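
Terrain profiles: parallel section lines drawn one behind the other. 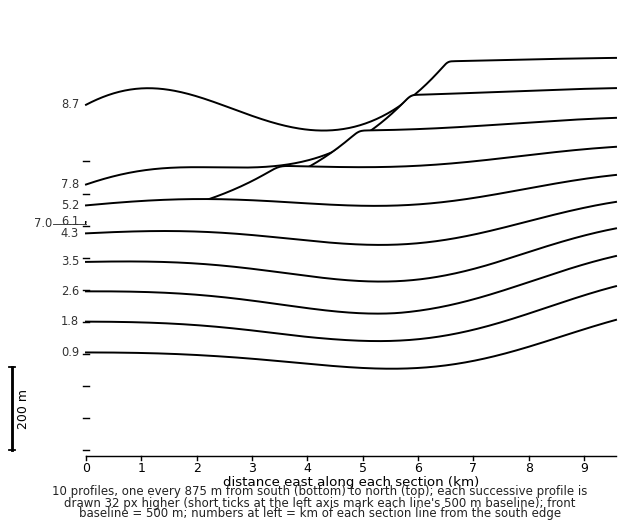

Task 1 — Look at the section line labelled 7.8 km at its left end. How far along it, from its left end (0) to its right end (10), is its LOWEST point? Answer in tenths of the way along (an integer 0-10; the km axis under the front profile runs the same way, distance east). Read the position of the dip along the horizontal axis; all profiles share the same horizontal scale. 0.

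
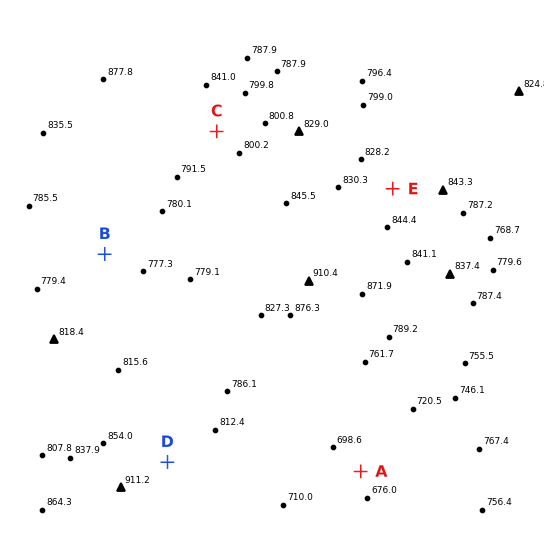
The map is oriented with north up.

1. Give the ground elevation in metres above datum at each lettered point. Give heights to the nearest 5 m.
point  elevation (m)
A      675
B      775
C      830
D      855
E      835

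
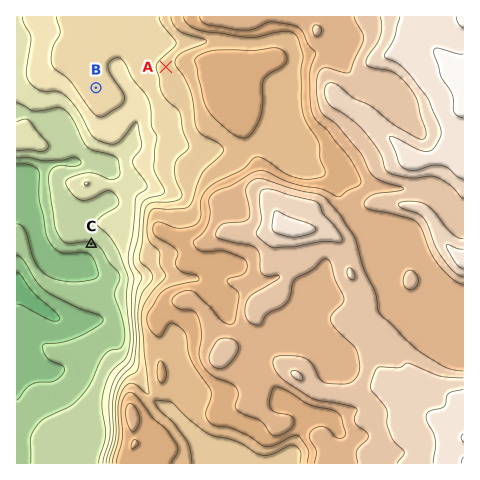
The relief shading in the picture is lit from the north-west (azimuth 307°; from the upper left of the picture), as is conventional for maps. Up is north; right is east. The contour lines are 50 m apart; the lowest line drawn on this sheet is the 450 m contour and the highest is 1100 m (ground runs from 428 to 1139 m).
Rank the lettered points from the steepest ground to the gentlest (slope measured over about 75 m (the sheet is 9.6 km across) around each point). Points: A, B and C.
C A B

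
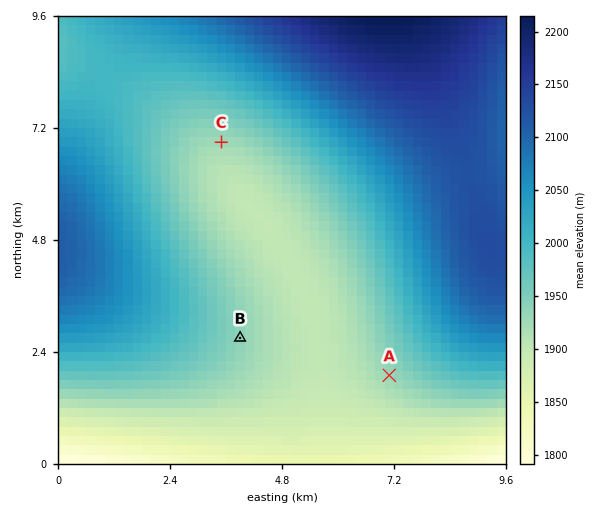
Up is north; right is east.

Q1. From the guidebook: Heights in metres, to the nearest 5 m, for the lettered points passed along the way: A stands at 1930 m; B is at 1940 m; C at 1925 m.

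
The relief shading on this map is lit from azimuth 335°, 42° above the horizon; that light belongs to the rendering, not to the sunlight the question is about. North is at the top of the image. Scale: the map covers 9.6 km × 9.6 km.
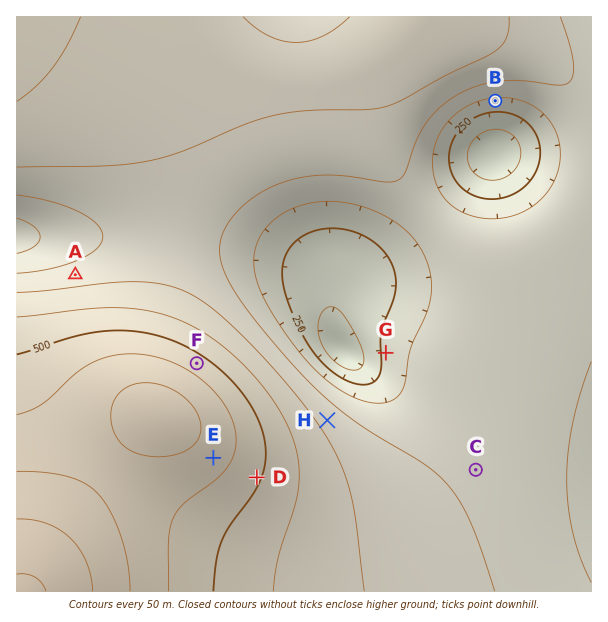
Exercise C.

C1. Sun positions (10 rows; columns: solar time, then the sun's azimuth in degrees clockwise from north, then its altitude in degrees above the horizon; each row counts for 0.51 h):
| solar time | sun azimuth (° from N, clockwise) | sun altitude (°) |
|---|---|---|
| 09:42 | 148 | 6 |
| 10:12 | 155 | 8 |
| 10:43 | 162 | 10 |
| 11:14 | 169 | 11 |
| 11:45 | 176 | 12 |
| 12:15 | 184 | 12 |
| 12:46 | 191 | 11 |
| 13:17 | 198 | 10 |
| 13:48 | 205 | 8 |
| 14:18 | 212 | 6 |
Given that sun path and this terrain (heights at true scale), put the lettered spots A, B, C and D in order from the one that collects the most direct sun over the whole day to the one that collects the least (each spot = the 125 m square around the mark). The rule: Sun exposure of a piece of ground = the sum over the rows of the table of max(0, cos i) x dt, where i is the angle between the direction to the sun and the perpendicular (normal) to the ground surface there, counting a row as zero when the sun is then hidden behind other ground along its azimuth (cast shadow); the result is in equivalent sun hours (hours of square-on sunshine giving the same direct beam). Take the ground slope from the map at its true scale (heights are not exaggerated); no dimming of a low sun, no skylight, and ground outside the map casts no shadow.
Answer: B > D ≈ C > A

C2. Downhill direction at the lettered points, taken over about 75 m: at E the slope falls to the SE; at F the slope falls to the NE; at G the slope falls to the W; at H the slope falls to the NE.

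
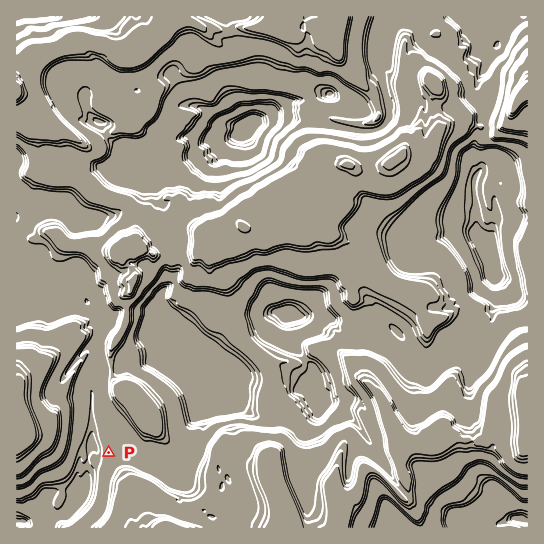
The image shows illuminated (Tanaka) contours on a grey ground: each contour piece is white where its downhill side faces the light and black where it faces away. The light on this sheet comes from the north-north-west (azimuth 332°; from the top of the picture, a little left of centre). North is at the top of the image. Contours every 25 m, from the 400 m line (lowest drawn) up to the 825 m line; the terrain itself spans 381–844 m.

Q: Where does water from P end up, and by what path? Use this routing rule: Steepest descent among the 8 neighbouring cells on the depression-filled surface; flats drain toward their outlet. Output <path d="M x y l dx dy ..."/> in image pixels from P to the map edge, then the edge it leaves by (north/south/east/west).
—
<path d="M109 453l-12 0-2-2-2 0-4 4 0 3-2 1 0 16-1 2 0 5-3 5 0 3-5 8-8 8-3 5-5 6-4 0-5 4-6 0-4-4-4 0-2-2-7 7-9 0-2-1-2 0"/>
exit: west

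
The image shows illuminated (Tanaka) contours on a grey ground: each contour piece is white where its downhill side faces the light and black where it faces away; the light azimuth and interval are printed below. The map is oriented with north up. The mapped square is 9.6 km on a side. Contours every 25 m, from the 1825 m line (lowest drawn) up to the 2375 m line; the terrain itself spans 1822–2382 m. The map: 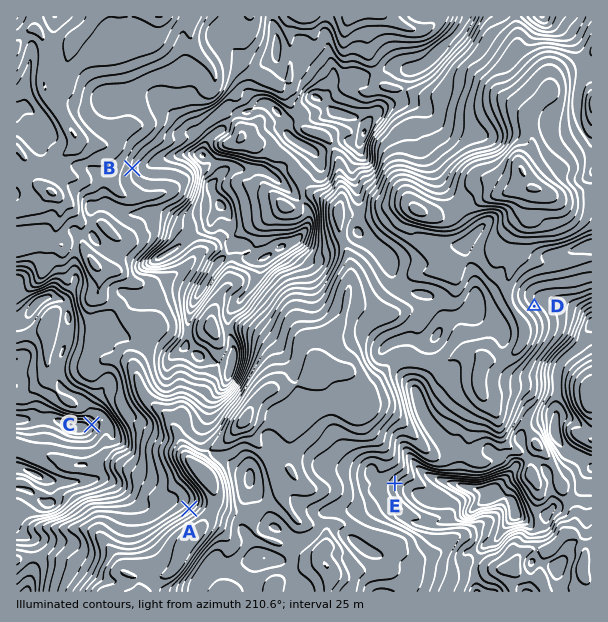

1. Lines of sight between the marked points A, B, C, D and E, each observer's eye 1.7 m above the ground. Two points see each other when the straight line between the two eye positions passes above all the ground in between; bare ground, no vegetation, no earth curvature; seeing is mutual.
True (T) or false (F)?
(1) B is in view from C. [T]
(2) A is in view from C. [F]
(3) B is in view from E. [F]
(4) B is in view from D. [F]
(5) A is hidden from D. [T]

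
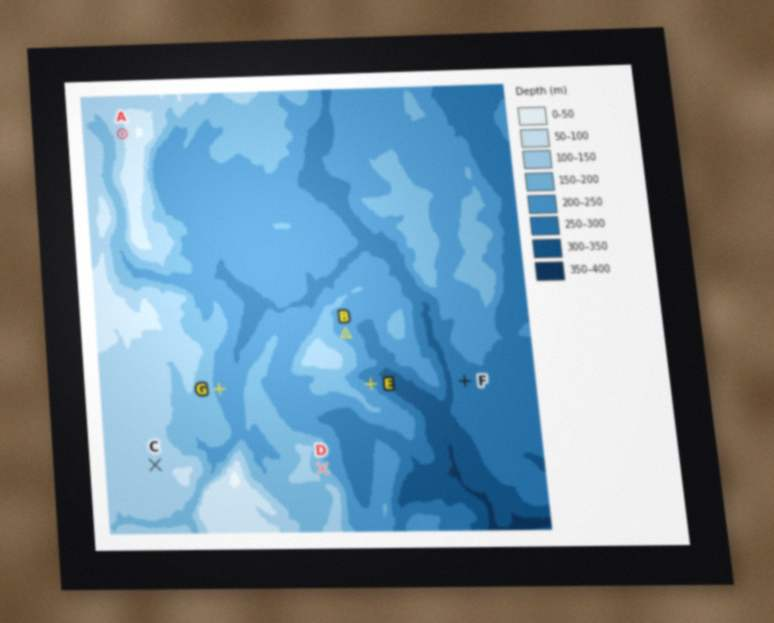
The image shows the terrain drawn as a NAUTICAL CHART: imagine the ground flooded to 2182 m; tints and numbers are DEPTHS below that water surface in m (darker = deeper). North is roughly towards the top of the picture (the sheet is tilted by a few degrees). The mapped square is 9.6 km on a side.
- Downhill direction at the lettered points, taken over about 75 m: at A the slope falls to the W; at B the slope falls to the NE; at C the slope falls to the N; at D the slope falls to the NE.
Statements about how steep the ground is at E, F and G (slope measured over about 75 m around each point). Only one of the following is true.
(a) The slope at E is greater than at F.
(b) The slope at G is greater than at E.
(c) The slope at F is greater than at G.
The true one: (a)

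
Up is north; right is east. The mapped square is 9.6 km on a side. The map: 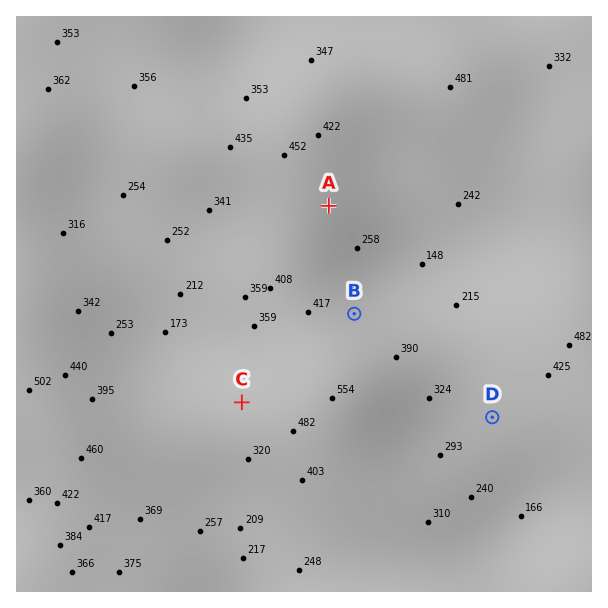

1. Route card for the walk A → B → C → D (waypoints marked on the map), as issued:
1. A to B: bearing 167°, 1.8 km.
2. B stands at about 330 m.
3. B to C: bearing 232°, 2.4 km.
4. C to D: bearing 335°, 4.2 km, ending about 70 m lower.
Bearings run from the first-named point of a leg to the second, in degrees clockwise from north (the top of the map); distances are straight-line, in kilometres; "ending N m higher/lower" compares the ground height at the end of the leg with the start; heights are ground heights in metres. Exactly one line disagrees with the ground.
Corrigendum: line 4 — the bearing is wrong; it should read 93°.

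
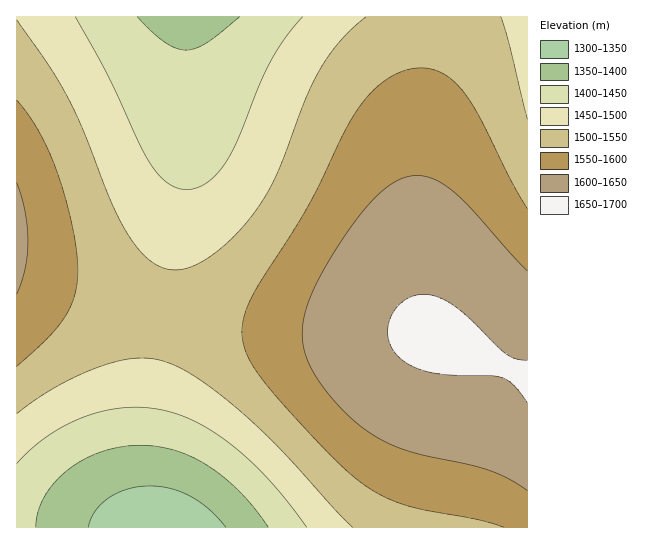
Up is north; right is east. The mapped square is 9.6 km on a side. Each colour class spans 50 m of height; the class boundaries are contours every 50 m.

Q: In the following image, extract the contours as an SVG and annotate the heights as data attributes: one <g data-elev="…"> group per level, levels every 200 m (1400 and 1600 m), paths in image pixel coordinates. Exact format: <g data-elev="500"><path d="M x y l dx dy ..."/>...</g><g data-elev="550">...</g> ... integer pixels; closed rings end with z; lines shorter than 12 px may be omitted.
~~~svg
<g data-elev="1400"><path d="M36 527l2-15 6-15 11-15 13-12 16-11 18-7 19-5 20-2 17 2 17 4 18 6 16 9 16 12 16 15 14 16 13 18"/><path d="M240 17l-34 26-11 5-9 2-11-2-10-6-14-11-14-14"/></g><g data-elev="1600"><path d="M17 294l8-25 3-28-3-30-8-28"/><path d="M527 271l-57-64-20-18-12-8-11-4-10-2-11 2-15 7-14 12-16 18-19 26-18 29-12 25-8 21-2 19 4 23 13 24 22 28 26 22 19 11 21 9 64 14 22 7 17 8 17 11"/></g>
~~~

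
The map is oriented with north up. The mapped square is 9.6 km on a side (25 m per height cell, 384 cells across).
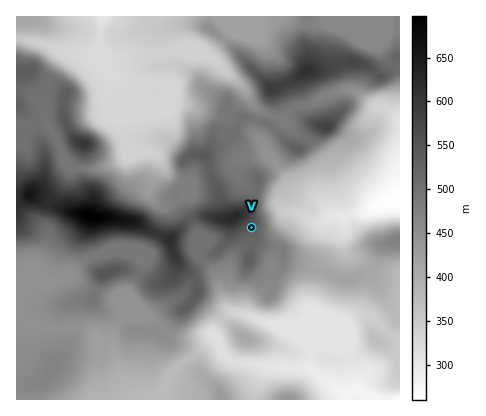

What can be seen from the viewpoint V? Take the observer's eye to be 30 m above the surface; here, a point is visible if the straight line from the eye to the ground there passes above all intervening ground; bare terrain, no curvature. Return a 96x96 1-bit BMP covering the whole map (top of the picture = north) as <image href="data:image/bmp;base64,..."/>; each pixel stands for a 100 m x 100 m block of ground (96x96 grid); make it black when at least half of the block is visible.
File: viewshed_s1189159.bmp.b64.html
<image width="96" height="96" href="data:image/bmp;base64,Qk2+BAAAAAAAAD4AAAAoAAAAYAAAAGAAAAABAAEAAAAAAIAEAAATCwAAEwsAAAIAAAAAAAAA////AAAAAAAAAAAA////D////+AAAAAAf/5+D////4AAAAAAP/x+B/////AAAAAAH/z8A///5/4AAAAAD//4Af////8AAAAAA//wAcD///8AAAAAAf/wAAA///8AAAAAAP/gAAAf//8AAAAAAH/AAAAf//8AAAAAAD/AAAAf/4cAAAAAAD+AAAAf/4MAAAAAAB+AAAAf/4MAAAAAAH+AAAAP/8MAAAAAAP+AAAAH//8AAAAAAH8AAAAD//8AAAAAAB4AAAAB//8AAAAAAAAAAAAA//4AAAAAAAAAAAAAf/4AAAAAAAAAAAAAf/8AAAAAAAAAAAAAP/8AAAAAAAAAAAAAP/8AAAAAAAAAAAAAP/8AAAAAAADAAAAAf/8AAAAAADnAAAAA/P8AAAAAAAPAAAAB4PgAAAAAAAfABwADwPAAAAAAAAfAB4ADwPAAAAAAAAfAB4AHwfAAAAAAAIfAB8AP+/AAAAAAAMfMB8Af//AAAAAAAP/8B8A///AAAAAAAH/8B+B///AAAAAAAH/8B+B///AAAAAAAH4+B+B//+AAAAAAAPw+9/B///AAAAAAAPg++fD///AAAAAAAeA/+fH///wAAAAAAcA///H///4AAAAAAYAf//////8AAAAAA4AH//////8AAAAAAwAH//////8AAAAAAAAD//////8AAAAAAAAD//////8AAAAAAAAD/B////8AAAAAAAAD+A////8AAAAAAAAB8Af///8AAAAAAAAAYAf///8AAAAAAAAAAAf///8AAAAAAAAAAAf///8AAAAAAAAAAA////8AAAAAAAAAAA////8AAAAAAAAAAA////8AAAAAAAAAAB////8AAAAAAAAABh////8AAAAAAAAAB7////8AAAAAAAAAB/////8AAAAAAAAAAP////8AAAAAAAAAAH////8AAAAAAAAAAH////8AAAAAAAAAAH////8AAAAAAAAAAH////8AAAAAAAAAAH///88AAAAAAAAAAP///88AAAAAAAAAAPx///8AAAAAAAAAAPA//+8AAAAAAAAAAeA//8MAAAAAAAAAA8A/4AEAAAAAAAAAA4B/AAAAAAAAAAAAB4D4AAAAAAAAAAAABgHgAAAAAAAAAAAAAAMAAAAAAAAAAAAAACAAAAAAAAAAAAAAAfgAAAAAAAAAAAAAA/wAAAAAAAAAAAAAB/8AAAcAAAAAAAAAB/+AAA8AAAAAAAAAB//AAB8AAAAAAAAAD//gAD8AAAAAAAAADh/4AD8AAAAAAAAADA/8AD8AAAAAAAAAGAf/AD8AAAAAAAAAEAP/gAEAAAAAAAAAAACB4AAAAAAAAAAAAAAAeAAAAAAAAAAAAAAAOAAAAAAAAAAAAAAAAAAAAAAAAAAAAAAAAAAAAAAAAAAAAAAAAAAAAAAAAAAAAAAAAAAAAAAAAAAAAAAAAAAAAAAAAAAAAAAAAAAAAAAAAAAAAAAAAAAAAAAAAAAAAAAAAAAAAAAAAAAAAAAAAAAAAAAAAAAAAAAAAAAAAAAAAAAAAAAAAAA="/>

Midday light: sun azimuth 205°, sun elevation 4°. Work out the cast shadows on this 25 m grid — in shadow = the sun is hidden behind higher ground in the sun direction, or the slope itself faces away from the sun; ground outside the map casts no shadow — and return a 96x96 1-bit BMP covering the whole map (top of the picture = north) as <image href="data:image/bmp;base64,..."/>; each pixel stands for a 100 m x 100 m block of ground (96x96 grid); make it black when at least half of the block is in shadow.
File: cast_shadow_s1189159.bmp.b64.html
<image width="96" height="96" href="data:image/bmp;base64,Qk2+BAAAAAAAAD4AAAAoAAAAYAAAAGAAAAABAAEAAAAAAIAEAAATCwAAEwsAAAIAAAAAAAAA////AAAAAAAAAAAAAAAHgA/4AgAAAAAAAAAP4f/4AAAAAAAAAAAf5//8AAAAAAAAAAA/5//8AAAAAAAAAAB/x//8AAAAAAAAAAD////8AAAAAAAAAAH////4AAAAAAAAAAH////4AAAAAAAAAAP/+P/4AAAAAAAAAA//8D/4AAAAAAAAAA//4A/4AAAAAAAAAAf/gAf4AAAAAAAAAAP+AAP4AAAAAAAAAA/8AA/8AAAAAAAAAD/4Af/8AAAAAAAAAD/wH/z8ABAAAAAAAB/wf/A4ADAAAAAAAAfh//AYAHAAAAAAAAAD/+AAAHAAAAAHAAAH/+AAAGAAAAAAAAAP/8AAAAAAAAAAAAAP/gAAAAAAAAAAAAAP8AAAAAAAAAMAAAAAAAAAAAAAAAMAAAAAAAAAAAAAAAAAAAAAAAAAAAAAAAAAAAAAAAAAAAAAAAAAAAOAAAAAAAAAAAAAAAPAAAAAAAAAAAAAAAPAAAAAAAAAAAAAAAPAAAAAAAAAAAAAAAfAAAAAAAAAAA4BAA/AAAAB+AAAAB//AD/AAAAB/AAAAB/+AH8AAAAB/AAAAA/+AH4AAAAB+AAAAAf+AP4AEAH/8AAAAAP8AP4AAA//4AAAAAH8AP4AAB//8AAAAAAAAP4AAf//+AAAAAAAAf4AA///+fwAAAAAD/4AB///+/8AAAAAP/wAA///+/8AAAAA//wAA/////8AAAAB//AAB/////8AAAA///AAD/////8AAB////D/P/////8AA/////////////8AD///////////A/8AH//////////8Af8AP//////////4AH8Af//////////4AD8c//////w////wAB+///////wf///wAA////////w///wgAAf///////w///wAAAP///////x///AAAAP//////4A//+AAAAH//////wA//8AAAAD//////wAf/8AAAAD//////wAB/8AAAAD//B///8AAf8AAAAB//A////+AP4AAAAA7+A/////AP4OAAAAT+H////8Af4+AAAAD8f////8Afx+AAAAD8////+8AcD8ABgAD9////+8AAD4ADwAB5//////gAHgAB4AAB//////wAcAfA8AAD//////gD4B/AfwAD/////+AfwH/gPgAD/////+A/AH/wPAAB/////wB+AD//ABgB/////gD8AB//gDgA/////gH8AA//gBAAf////gf8AAP/gAAB/////B/4AAH/AAAD/////H/4IAB/AAAH/////P/w8AAeAAAf/////f/h/AAAAAB////////D/gAABwD////////H/gAADw////////+H/x4AHz////////8P/j8A/z////////4f/j8H/j////////w//h///z////////h//h///////////gD//j/////////P/gH//n///9/////B+AP//////5/////AAAf//////8/////gAA///////4f////gAD4//////4P////gAPwf/////wP////gAPwH/x///w="/>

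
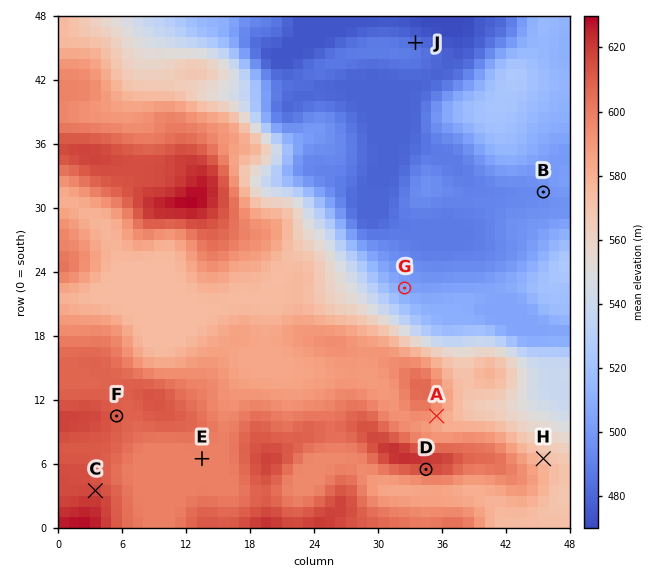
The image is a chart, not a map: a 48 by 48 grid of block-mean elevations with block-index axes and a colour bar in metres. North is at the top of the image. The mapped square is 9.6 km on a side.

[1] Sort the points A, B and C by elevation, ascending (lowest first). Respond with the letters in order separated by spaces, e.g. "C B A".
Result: B A C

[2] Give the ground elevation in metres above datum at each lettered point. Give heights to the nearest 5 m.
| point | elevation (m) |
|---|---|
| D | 615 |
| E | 600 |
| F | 610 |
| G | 505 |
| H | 575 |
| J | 485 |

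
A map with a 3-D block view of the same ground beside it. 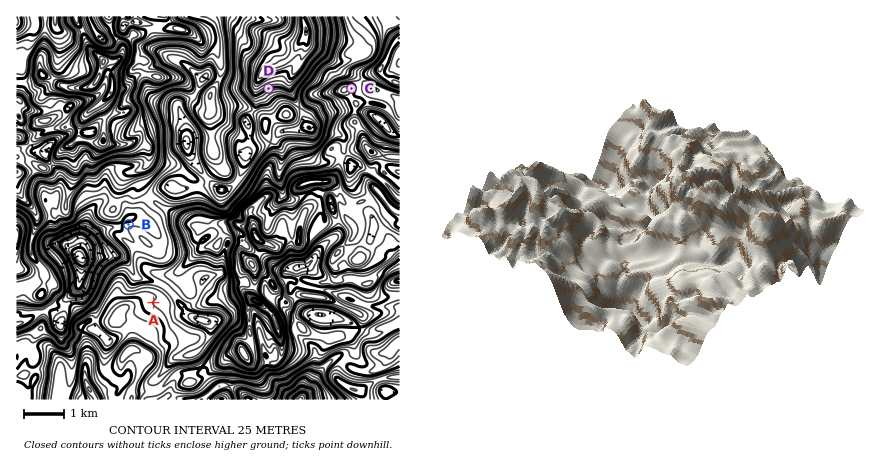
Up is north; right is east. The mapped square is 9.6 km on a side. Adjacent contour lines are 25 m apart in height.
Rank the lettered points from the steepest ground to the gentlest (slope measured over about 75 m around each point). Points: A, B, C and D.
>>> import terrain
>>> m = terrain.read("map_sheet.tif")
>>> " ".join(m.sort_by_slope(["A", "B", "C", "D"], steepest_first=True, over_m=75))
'D C B A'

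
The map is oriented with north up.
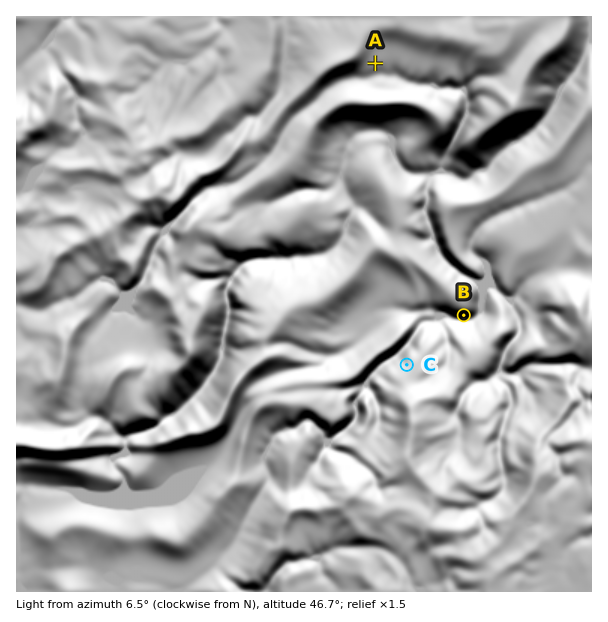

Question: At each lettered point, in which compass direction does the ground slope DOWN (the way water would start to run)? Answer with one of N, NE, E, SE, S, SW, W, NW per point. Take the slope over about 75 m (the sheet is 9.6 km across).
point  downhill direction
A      SE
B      S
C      NW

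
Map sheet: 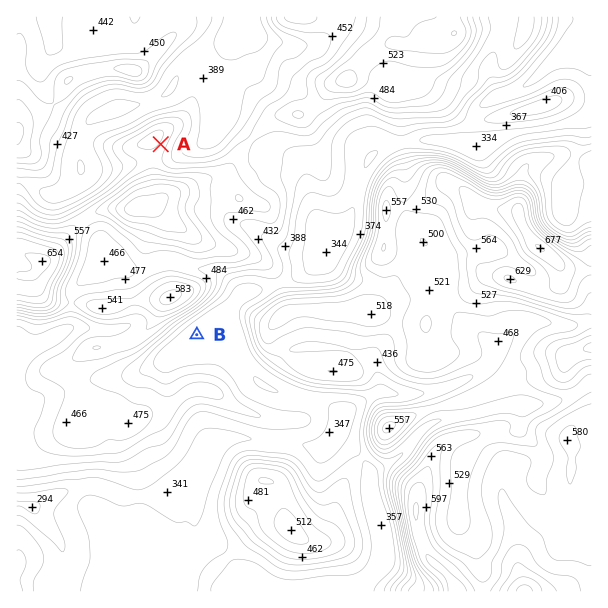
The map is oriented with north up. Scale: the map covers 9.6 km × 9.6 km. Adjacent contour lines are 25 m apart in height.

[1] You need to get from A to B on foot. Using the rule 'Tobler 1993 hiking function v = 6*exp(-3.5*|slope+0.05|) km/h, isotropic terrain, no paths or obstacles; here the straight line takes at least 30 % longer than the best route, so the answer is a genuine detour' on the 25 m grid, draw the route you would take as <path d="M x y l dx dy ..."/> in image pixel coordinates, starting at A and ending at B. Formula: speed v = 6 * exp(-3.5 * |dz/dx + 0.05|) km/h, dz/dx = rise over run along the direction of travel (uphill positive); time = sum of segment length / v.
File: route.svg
<path d="M161 144l0 14 3 6 6 6 18 9 7 7 5 9 0 14 19 39 0 7-4 9 0 8 4 9 0 10-6 12-10 11-6 12 0 9"/>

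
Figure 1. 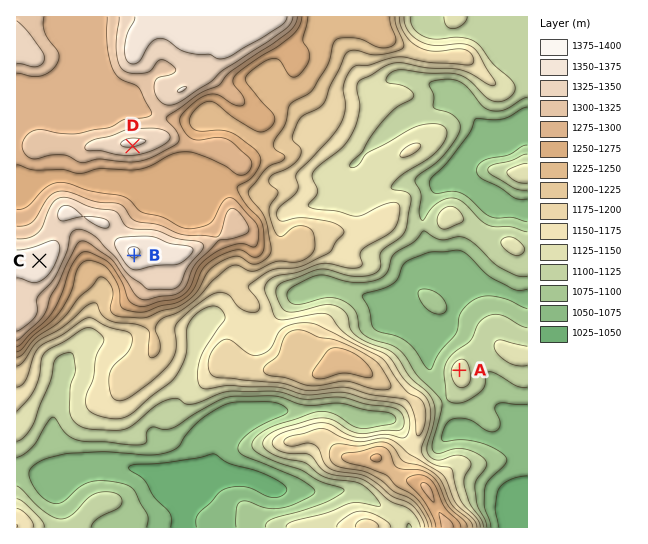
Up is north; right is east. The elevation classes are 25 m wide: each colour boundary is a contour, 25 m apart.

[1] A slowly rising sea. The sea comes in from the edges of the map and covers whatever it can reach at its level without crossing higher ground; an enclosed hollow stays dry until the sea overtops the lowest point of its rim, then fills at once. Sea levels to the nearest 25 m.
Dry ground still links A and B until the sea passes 1100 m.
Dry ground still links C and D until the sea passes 1275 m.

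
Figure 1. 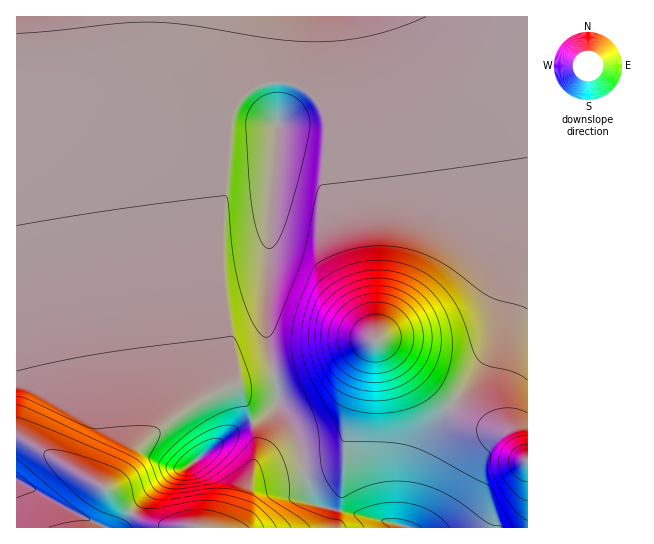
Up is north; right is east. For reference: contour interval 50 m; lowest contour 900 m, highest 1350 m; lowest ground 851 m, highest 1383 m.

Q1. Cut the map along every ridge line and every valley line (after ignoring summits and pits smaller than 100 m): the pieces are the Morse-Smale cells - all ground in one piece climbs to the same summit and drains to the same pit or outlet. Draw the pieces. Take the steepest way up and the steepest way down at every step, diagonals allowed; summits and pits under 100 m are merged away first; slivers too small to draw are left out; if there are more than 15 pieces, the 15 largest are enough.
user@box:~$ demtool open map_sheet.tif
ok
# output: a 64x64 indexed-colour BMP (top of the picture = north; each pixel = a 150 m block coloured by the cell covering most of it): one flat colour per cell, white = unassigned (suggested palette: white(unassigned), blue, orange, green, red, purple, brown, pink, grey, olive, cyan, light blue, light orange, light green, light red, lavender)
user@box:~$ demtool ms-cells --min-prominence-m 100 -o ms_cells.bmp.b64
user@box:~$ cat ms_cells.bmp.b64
<image width="64" height="64" href="data:image/bmp;base64,Qk12CAAAAAAAAHYAAAAoAAAAQAAAAEAAAAABAAQAAAAAAAAIAAATCwAAEwsAABAAAAAAAAAA////ALR3HwAOf/8ALKAsACgn1gC9Z5QAS1aMAMJ34wB/f38AIr28AM++FwDox64AeLv/AIrfmACWmP8A1bDFADMzMzMzMzMzMzMzMzM3d3d3d3d3d3d3dVZmZmZmZmZmMzMzMzMzMzMzMzMzMzN3d3d3d3d3dVVVVmZmZmZmZmYzMzMzMzMzMzMzMzMzM3d3d3d3dVVVVVVWZmZmZmZmZjMzMzMzMzMzMzMzMzMzN3d3d3VVVVVVVVZmZmZmZmZmMzMzMzMzMzMzMzMzMzM3d3d3dVVVVVVVVmZmZmZmZmYzMzMzMxEzMzMzMzMzMzF3d3dVVVVVVVVVZmZmZmZmZjMzMzMRERMzMzMzMzMzMREXd1VVVVVVVVVmZmZmZmZmMzMzMRERETMzMzMzMzMzERERIlVVVVVVVWZmZmZmZmYzMzERERERMzMzMzMzMzMREREiIiVVVVVVZmZmZmZmZjMzERERERETMzMzMzMzMxERESIiJVVVVVVWZmZmZmZkMxEREREREREzMzMzMzMzERESIiIlVVVVVVZmZmZmZkQRERERERERERMzMzMzMzMRERIiIiVVVVVVVWZmZmZkRBERERERERERETMzMzMzMxEREiIiIlVVVVVVZmZmZEREEREREREREREREzMzMzMxEREiIiIiVVVVVVVWZmREREQREREREREREREREzMzMzERESIiIiJVVVVVVVVkRERERBERERERERERERERMzMzMRESIiIiIlVVVVVVVSREREREERERERERERERERERMzMRERIiIiIiJVVVVVVSJEREREQREREREREREREREREREREREiIiIiIlVVVVVSIiRERERBEREREREREREREREREREREiIiIiIiVVVVVSIiIkREREERERERERERERERERERERESIiIiIiJVVVVSIiIiJEREQRERERERERERERERERERERIiIiIiIiVVVSIiIiIkRERBEREREREREREREREREREREiIiIiIiJVVSIiIiIiJEREERERERERERERERERERERESIiIiIiIlVSIiIiIiIkREQRERERERERERERERERERESIiIiIiIiIiIiIiIiIiJERBERERERERERERERERERERIiIiIiIiIiIiIiIiIiIkREEREREREREREREREREREREiIiIiIiIiIiIiIiIiIiJEQRERERERERERERERERERESIiIiIiIiIiIiIiIiIiIkRBERERERERERERERERERERIiIiIiIiIiIiIiIiIiIiREEREREREREREREREREREREiIiIiIiIiIiIiIiIiIiIkQRERERERERERERERERERESIiIiIiIiIiIiIiIiIiIiRBERERERERERERERERERERIiIiIiIiIiIiIiIiIiIiJEEREREREREREREREREREREiIiIiIiIiIiIiIiIiIiIkQRERERERERERERERERERERIiIiIiIiIiIiIiIiIiIiRBEREREREREREREREREREREiIiIiIiIiIiIiIiIiIiJEERERERERERERERERERERESIiIiIiIiIiIiIiIiIiIkQRERERERERERERERERERERIiIiIiIiIiIiIiIiIiIiRBEREREREREREREREREREREiIiIiIiIiIiIiIiIiIiJEERERERERERERERERERERESIiIiIiIiIiIiIiIiIiIkQRERERERERERERERERERERIiIiIiIiIiIiIiIiIiIiRBEREREREREREREREREREREiIiIiIiIiIiIiIiIiIiJEERERERERERERERERERERESIiIiIiIiIiIiIiIiIiIkQRERERERERERERERERERERIiIiIiIiIiIiIiIiIiIkRBEREREREREREREREREREREiIiIiIiIiIiIiIiIiIiREERERERERERERERERERERESIiIiIiIiIiIiIiIiIiJEQRERERERERERERERERERERIiIiIiIiIiIiIiIiIiIkRBEREREREREREREREREREREiIiIiIiIiIiIiIiIiIiREERERERERERERERERERERESIiIiIiIiIiIiIiIiIiJEQREREREREREREREREREREREiIiIiIiIiIiIiIiIiIkRBERERERERERERERERERERESIiIiIiIiIiIiIiIiIkREERERERERERERERERERERERIiIiIiIiIiIiIiIiIiREQREREREREREREREREREREREiIiIiIiIiIiIiIiIiJERBERERERERERERERERERERESIiIiIiIiIiIiIiIiIkREERERERERERERERERERERERIiIiIiIiIiIiIiIiIiREQREREREREREREREREREREREiIiIiIiIiIiIiIiIiRERBERERERERERERERERERERESIiIiIiIiIiIiIiIiJEREERERERERERERERERERERERIiIiIiIiIiIiIiIiIkREQREREREREREREREREREREREiIiIiIiIiIiIiIiIiRERBERERERERERERERERERERESIiIiIiIiIiIiIiIiJEREERERERERERERERERERERERIiIiIiIiIiIiIiIiJEREQREREREREREREREREREREREiIiIiIiIiIiIiIiIkRERBERERERERERERERERERERESIiIiIiIiIiIiIiIiREREERERERERERERERERERERERIiIiIiIiIiIiIiIiREREQREREREREREREREREREREREiIiIiIiIiIiIiIiJERERBERERERERERERERERERERESIiIiIiIiIiIiIiIkRERE"/>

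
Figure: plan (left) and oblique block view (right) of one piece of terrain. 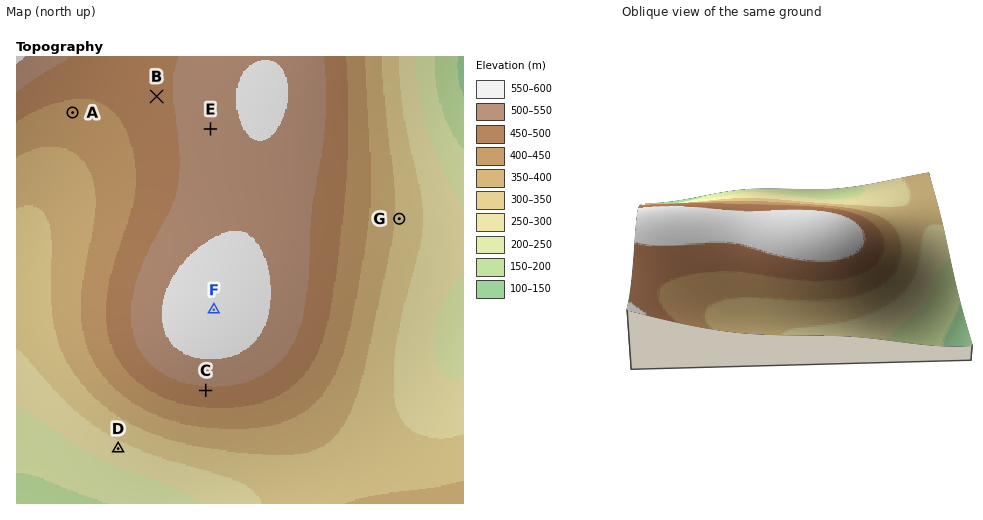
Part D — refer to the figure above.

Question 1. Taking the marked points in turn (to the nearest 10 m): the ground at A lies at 440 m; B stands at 490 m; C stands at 490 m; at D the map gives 280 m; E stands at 530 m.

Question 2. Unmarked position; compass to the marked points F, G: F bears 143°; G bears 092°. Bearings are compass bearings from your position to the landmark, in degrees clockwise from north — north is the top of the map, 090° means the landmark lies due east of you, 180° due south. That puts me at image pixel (138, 210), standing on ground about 460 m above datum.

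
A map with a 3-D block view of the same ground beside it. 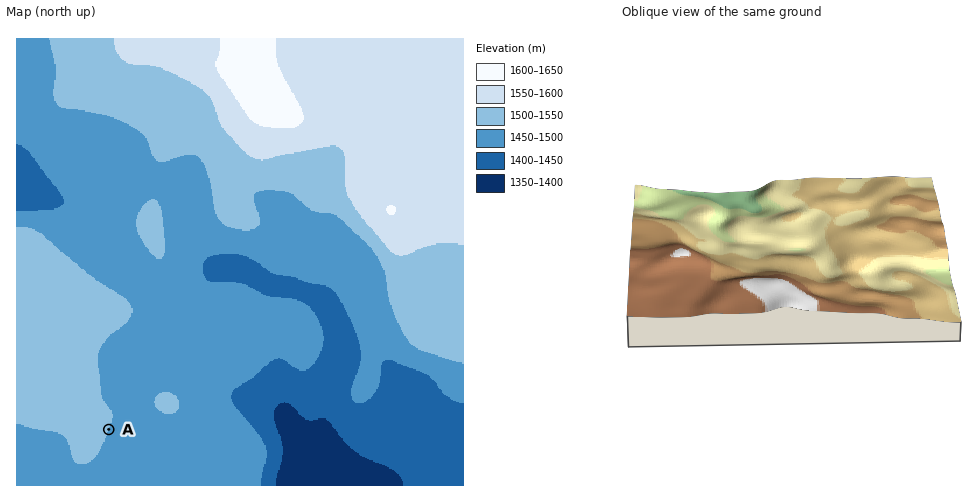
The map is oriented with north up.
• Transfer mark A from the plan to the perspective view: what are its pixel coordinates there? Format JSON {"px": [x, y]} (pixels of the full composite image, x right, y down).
{"px": [873, 192]}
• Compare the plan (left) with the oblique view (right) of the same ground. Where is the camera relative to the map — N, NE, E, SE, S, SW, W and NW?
N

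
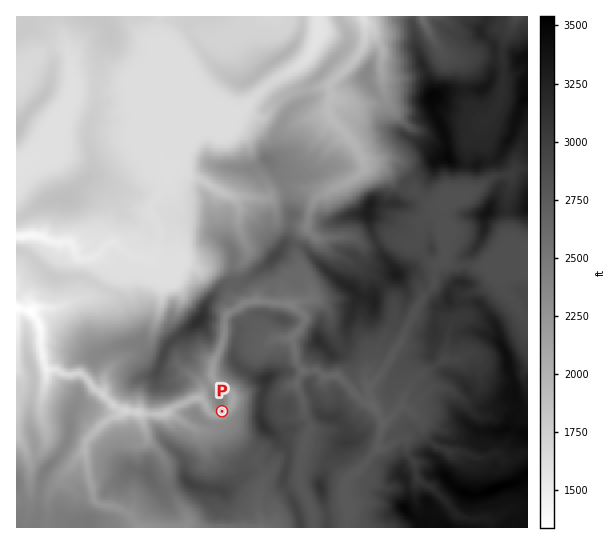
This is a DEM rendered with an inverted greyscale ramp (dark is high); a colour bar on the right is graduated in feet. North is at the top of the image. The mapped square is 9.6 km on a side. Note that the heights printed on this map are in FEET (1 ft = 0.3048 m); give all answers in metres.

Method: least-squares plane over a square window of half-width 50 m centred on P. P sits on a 29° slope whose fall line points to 161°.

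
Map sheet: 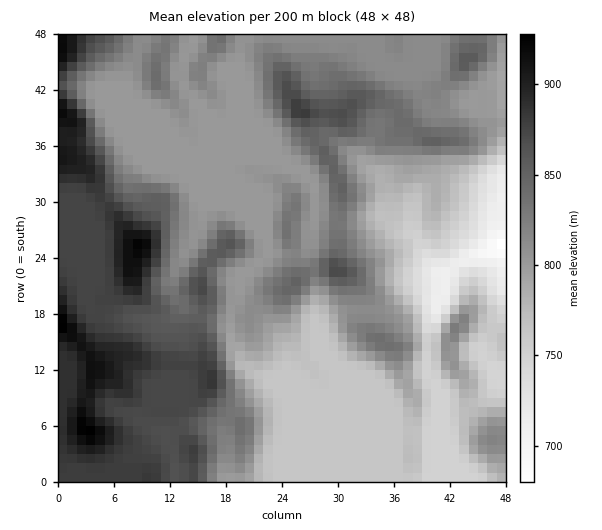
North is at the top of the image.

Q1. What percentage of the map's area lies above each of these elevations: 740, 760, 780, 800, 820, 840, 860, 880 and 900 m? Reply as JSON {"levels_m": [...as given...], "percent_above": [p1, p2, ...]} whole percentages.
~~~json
{"levels_m": [740, 760, 780, 800, 820, 840, 860, 880, 900], "percent_above": [96, 91, 76, 70, 43, 30, 22, 9, 4]}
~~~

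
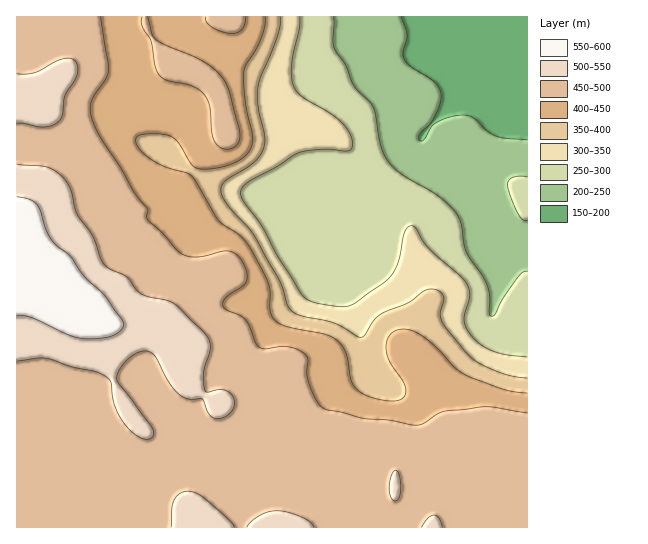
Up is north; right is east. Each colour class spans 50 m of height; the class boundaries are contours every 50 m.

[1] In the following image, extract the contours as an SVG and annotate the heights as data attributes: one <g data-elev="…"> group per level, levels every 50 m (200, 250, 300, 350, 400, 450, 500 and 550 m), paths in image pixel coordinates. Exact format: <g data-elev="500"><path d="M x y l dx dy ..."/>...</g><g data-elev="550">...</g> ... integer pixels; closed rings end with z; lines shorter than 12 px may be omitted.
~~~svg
<g data-elev="200"><path d="M527 140l-21-2-9-2-9-5-15-14-11-2-13 2-12 5-6 5-6 12-3 2-2 0-1-6 12-12 6-12 3-9 1-8-2-7-4-5-24-15-7-8-1-8 4-17-6-17"/></g><g data-elev="250"><path d="M527 271l-4 1-4 3-17 24-7 15-2 2-3-1 0-18-2-10-5-10-17-26-5-26-4-11-8-9-11-9-40-24-8-8-5-8-5-14-7-35-19-21-9-21-11-17-1-7 0-24"/><path d="M527 177l-14 0-4 3-1 5 2 10 8 19 5 6 4 0"/></g><g data-elev="300"><path d="M527 357l-20-2-13-4-12-5-9-9-6-8-3-8 6-24-3-12-6-9-33-29-11-18-4-3-4 1-4 5-6 29-8 14-8 8-29 21-12 3-24-4-11-3-7-7-23-38-15-29-19-25-2-8 1-6 6-5 29-15 21-14 24-4 25 2 5-4 0-5-1-7-9-12-12-10-28-16-8-11-3-9 1-12 7-36 1-12"/></g><g data-elev="350"><path d="M527 378l-14-2-14-4-18-8-11-8-28-34-2-8 4-17-3-5-6-3-9 1-19 13-26 11-7 7-9 14-4 2-27-14-36-8-9-8-9-25-23-43-8-11-22-23-4-8-2-7 3-8 29-19 6-6 5-8 1-12-7-30 0-20 3-10 17-42 3-18"/></g><g data-elev="400"><path d="M527 393l-22-3-39-15-11-8-17-18-13-11-11-7-11-2-6 1-6 4-4 5-1 8 4 15 15 23 1 6-2 6-6 3-11 1-14-3-12-5-6-5-3-6-6-28-4-8-5-5-12-7-40-8-11-7-4-9 0-17-2-10-17-33-10-14-23-16-25-43-6-4-17-5-12-5-12-8-8-8-2-8 3-4 15-1 15 1 9 7 15 24 9 3 12-1 13-2 11-5 8-6 5-8 2-9-7-35-2-30 2-8 15-26 4-12 0-10"/></g><g data-elev="450"><path d="M527 413l-33-6-13 0-38 5-6 2-14 10-8 1-26-5-27-2-20-6-15-2-6-4-7-9-6-15-1-9 1-14-3-5-7-4-9-3-24 2-6-2-4-5-5-15-5-8-6-4-12-5-4-3 0-5 2-4 18-12 4-5-1-11-7-13-5-4-5-2-34 6-9-1-8-5-15-17-16-15 0-10-12-15-15-27-20-30-7-16-3-12 3-11 13-19 3-9-8-53"/><path d="M142 17l0 9 9 15 4 25 3 8 8 6 24 5 12 7 5 6 2 7 3 28 3 9 3 4 5 3 6 0 5-2 5-6 1-10-11-40-5-12-9-9-12-9-38-16-9-6-4-5-5-17"/><path d="M206 17l0 5 6 5 10 5 9 1 7-1 4-3 3-6 0-6"/></g><g data-elev="500"><path d="M234 527l-7-9-23-20-9-5-8-2-8 3-5 7-2 8-1 18"/><path d="M314 527l-4-5-9-5-14-5-10-1-8 1-9 3-9 7-4 5"/><path d="M442 527l-3-8-5-4-6 3-7 9"/><path d="M394 501l4-2 3-9-2-15-1-3-3-2-4 5-2 11 1 9z"/><path d="M17 361l29-3 25 9 23 4 10 4 7 7 3 21 7 16 12 14 12 6 4 0 4-2 1-4-1-4-35-46-1-5 2-7 5-8 7-7 8-4 8-1 6 3 14 26 8 11 6 5 6 3 15 0 6 14 5 4 5 2 7-2 6-5 3-6 0-8-7-7-8-1-12 2-2-2-1-17 6-27-1-7-5-6-29-29-8-3-25-7-6-4-9-13-17-8-5-4-4-6-9-24-16-22-7-27-8-11-7-5-8-3-29-3"/><path d="M17 123l26 4 8-1 7-4 4-7 3-20 11-17 2-11-4-7-8-2-11 4-20 10-9 2-9 0"/></g><g data-elev="550"><path d="M17 316l14 2 36 16 16 5 16-1 12-2 9-5 4-6-2-6-17-24-21-18-14-21-13-10-6-6-5-10-5-19-4-7-7-5-13-2"/></g>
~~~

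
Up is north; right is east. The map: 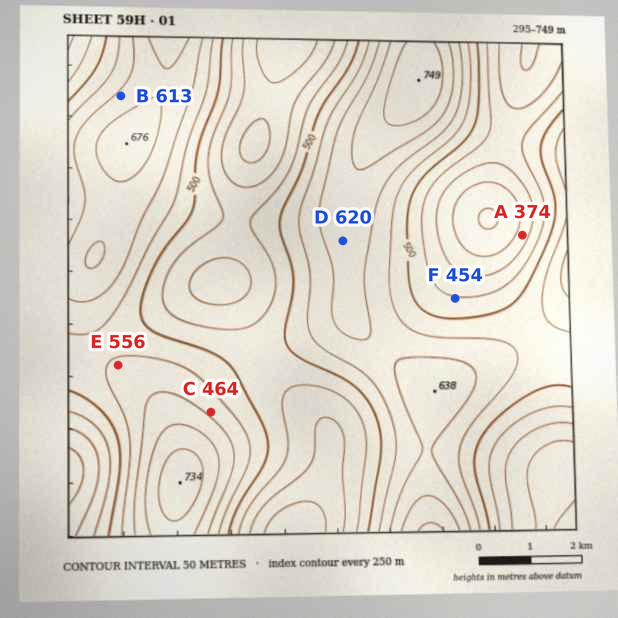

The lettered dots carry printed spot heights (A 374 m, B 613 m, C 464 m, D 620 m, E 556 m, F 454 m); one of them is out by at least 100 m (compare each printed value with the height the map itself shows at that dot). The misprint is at C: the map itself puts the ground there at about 589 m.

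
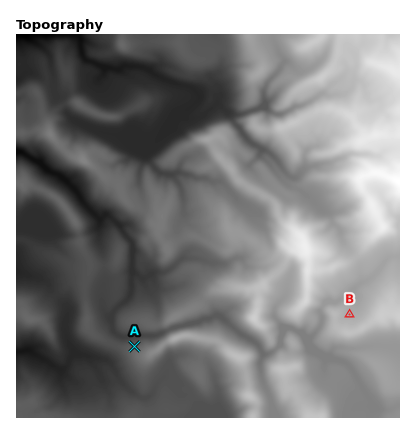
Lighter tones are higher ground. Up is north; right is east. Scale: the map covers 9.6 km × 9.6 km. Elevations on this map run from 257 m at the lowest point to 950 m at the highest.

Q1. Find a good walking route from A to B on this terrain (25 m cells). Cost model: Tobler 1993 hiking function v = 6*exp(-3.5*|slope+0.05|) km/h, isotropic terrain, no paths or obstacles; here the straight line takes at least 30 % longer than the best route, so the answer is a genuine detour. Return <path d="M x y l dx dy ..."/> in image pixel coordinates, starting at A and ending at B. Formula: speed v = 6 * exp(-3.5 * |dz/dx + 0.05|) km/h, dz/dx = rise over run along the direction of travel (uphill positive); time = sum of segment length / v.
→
<path d="M134 346l2 0 4 0 6-4 6 0 12-6 6-6 12-4 18 0 4-2 6 0 4-2 2 0 42 20 8 8 2 0 4 0 4-2 2-4 2-2 6-10 2-2 6 0 2 0 4 0 8 4 2 0 4-2 4 0 6-2 8-8 2-2 2 0 14-6"/>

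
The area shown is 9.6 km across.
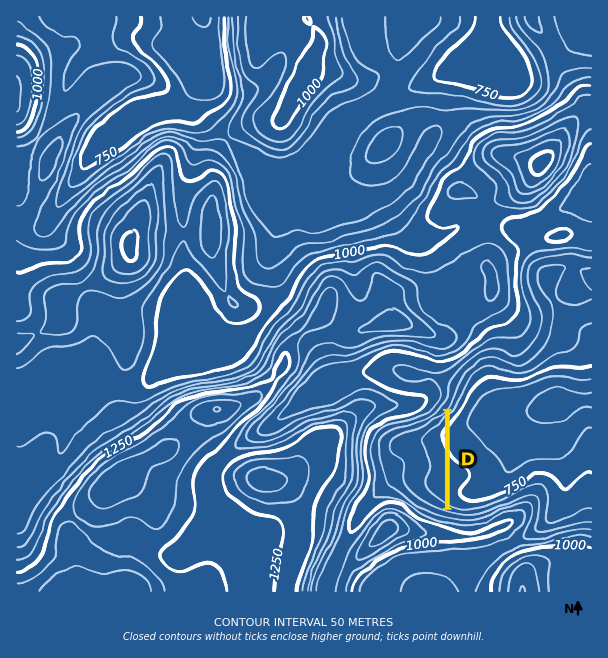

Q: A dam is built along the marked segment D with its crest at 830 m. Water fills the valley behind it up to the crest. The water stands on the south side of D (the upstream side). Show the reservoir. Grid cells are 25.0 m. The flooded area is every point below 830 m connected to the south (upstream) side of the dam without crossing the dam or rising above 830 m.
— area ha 71.7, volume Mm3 23.04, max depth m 82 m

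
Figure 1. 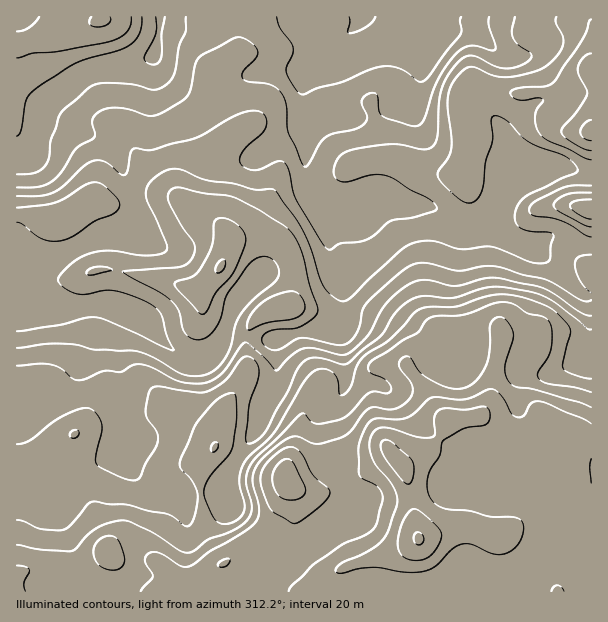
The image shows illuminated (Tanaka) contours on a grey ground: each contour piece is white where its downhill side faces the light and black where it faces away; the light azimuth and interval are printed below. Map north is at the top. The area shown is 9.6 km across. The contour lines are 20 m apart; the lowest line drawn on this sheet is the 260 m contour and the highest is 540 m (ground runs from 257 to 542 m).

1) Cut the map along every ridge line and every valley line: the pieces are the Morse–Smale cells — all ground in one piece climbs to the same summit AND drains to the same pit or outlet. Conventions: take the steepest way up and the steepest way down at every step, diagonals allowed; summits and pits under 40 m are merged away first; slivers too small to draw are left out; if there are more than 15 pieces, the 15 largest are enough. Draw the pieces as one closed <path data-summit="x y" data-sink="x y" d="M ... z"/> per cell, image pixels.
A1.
<path data-summit="419 539" data-sink="362 17" d="M446 16l-285 0-4 29-3 9-4 4-13 4-47 8-9 4-38 34-9 45-4 5-14 4 1 430 575-1 0-345-28-10-15 0-13 10-6 1-23-11-13-14-9 0-14 4-9-2-27-16-31-4-23-12-12 0-18 8-12 2-25-9-7-11-3-59 20-7 39 0 50-18 7-14 1-16-10-8-13-6 45-18 3-6z"/><path data-summit="591 131" data-sink="362 17" d="M591 16l-144 0-1 14-3 6-45 18 13 6 10 8-1 16-7 14-50 18-39 0-20 7 2 51 4 15 13 9 16 4 12-2 18-8 12 0 23 12 31 4 18 12 18 6 15-4 13-22 25-24 10-6 12-4 17 0 16 6 12 2z"/><path data-summit="101 20" data-sink="362 17" d="M159 16l-143 1 1 145 10-2 7-7 9-45 38-34 21-7 35-5 13-4 4-4 6-25z"/><path data-summit="591 209" data-sink="362 17" d="M563 166l-17 0-22 10-25 24-12 21 7 1 18 18 18 7 6-1 13-10 15 0 27 10 1-72z"/>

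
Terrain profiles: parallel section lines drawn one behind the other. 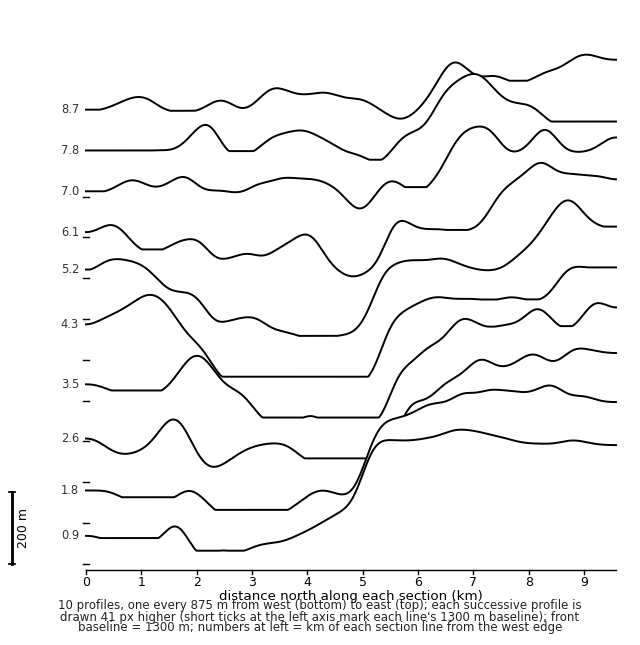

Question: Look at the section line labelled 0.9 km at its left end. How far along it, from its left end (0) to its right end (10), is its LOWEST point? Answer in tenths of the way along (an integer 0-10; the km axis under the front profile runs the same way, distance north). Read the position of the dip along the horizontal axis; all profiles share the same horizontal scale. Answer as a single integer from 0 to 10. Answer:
2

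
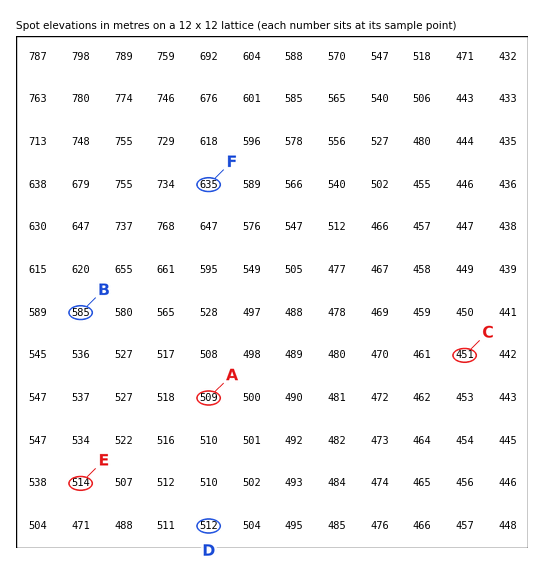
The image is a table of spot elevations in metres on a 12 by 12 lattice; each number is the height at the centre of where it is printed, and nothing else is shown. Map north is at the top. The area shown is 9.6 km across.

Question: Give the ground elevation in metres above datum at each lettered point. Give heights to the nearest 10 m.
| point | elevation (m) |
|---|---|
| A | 510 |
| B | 590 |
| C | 450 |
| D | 510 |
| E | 510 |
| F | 630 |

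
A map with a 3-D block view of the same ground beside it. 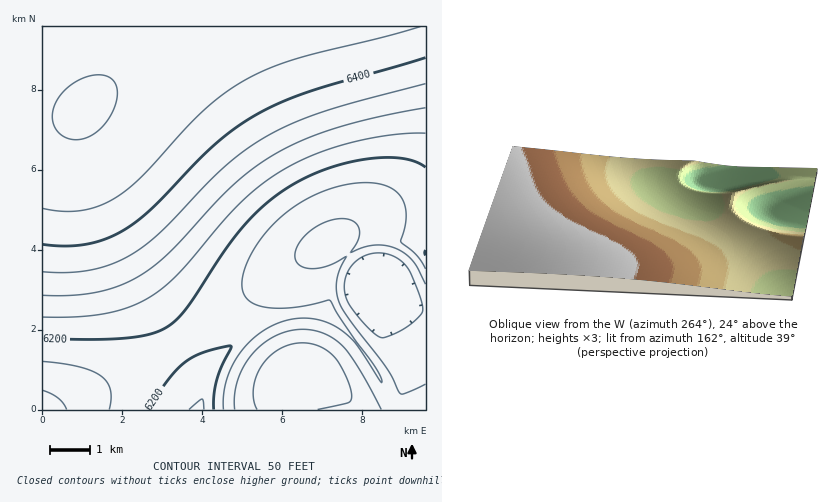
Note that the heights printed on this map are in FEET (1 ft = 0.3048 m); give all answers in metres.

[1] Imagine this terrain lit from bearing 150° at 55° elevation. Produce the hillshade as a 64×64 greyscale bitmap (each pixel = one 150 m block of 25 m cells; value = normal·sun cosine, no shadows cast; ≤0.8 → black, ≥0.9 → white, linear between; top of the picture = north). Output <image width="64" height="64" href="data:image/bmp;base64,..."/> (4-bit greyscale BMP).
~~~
<image width="64" height="64" href="data:image/bmp;base64,Qk12CAAAAAAAAHYAAAAoAAAAQAAAAEAAAAABAAQAAAAAAAAIAAATCwAAEwsAABAAAAAAAAAAAAAAABEREQAiIiIAMzMzAERERABVVVUAZmZmAHd3dwCIiIgAmZmZAKqqqgC7u7sAzMzMAN3d3QDu7u4A////ADMzMzIiIiIiIhERERE1VVVEQzMzMiIiIiIiIjMzMyIiMzMzMyIiIiIiIRERETVlVVRDMzMzIiIiIiIiIzRDIiJEMzMzMyIiIiIiIRERJWZlVUMzMzMiIiIiIiIzNEMiIkREMzMzMyIiIiIiIREkZmZVRDMzMiIiIiIiIzNEQyIiREREMzMzMyIiIiIiERNmZmVUMzMyIiIiIiMzM0MzIiJEREREMzMzMyIiIiIiEld3ZlVDMyIiIiIiMzMzMzIiIkREREREMzMzMyIiIiIiNnd2ZUQzMiIiMzMzMzMjIiIiREREREREMzMzMyIiIiIld3dmVUMzMzMzMzMzMiIiIiJVVEREREREMzMzMiIiIiNnd3ZlVEQzMzMzMzMiIiIiIlVVVERERERDMzMzMiIiIkeId3ZlVUREREQzMyIiIiIiVVVVVERERERDMzMzIiIiJHiHd2ZlVVVUREMyIiIiIiJVVVVVVERERERDMzMzIiIiR4iHd2ZmVVVURCEiIiIiIlVVVVVVVEREREQzMzMyIiIkZ4h3d2ZmVVVDIiIiIiIiVVVVVVVVVEREREQzMzMiIiI1Z4d3d2ZlVTIiIiIiIiJVVVVVVVVVVEREREMzMzMiIiI1Z3d3ZmVUIiIiIiIiIlVVVVVVVVVVVEREREMzMzIiIiIzRVVVREMiIiIiIiIiVVVVVVVVVVVVVERERDMzMyIiIiIiIiIiIiIiIiIiIiJVVVVVVVVVVVVVRERERDMzMyIiIhEREREzMiIiIiIiI1VVVVVVVVVVVVVVREREQzMzMiIiIREREjRDMiIiIiIjVVVVVVVVVVVVVVVVREREQzMzIiIiIRESRUQyIiIiIiNVVVVVVVVVVVVVVVVUREREMzMzIiIiERJGVDIiIiIiIlVVVVVVVVVVVVVVVVVUREREMzMyIiIiEkZlQyIiIiIiVVVVVVVVVVVVVVVVVVVERERDMzMyIiIiNnZTMyIjMiJVVVVVVVVVVVVVVVVVVVVERERDMzMyIiIlh2VDMzMzIkVVVVVVVVVVVVVVVVVVVVVEREQzMzMiIiNoh1VEREQzREVVVVVVVVVVVVVVVVVVVVREREQzMzMiIkeId2ZVVEJEREVVVVVVVVVVVVVVVVVVVVREREQzMzMiJGiIh3ZUMkRERFVVVVVVVVVVVVVVVVVVVVREREMzMzIiNWd3ZUMhRERERFVVVVVVVVVVVVVVVVVVVVREREMzMzIiM0QzIhFERERERVVVVVVVVVVVVVVVVVVVVUREREMzMzIiIiIiEUREREREVVVVVVVVVVVVVVVVVVVVVUREREMzMzIiIiIiREREREREVVVVVVVVVVVmZlVVVVVVVURERDMzMyIiIiJERERERERFVVVVVVVVVWZmZmVVVVVVVURERDMzMyIiIkRERERERERVVVVVVVVVZmZmZmZVVVVVVEREQzMzMyIiREREREREREVVVVVVVVVmZmZmZmZVVVVVVEREQzMzMiJERERERERERFVVVVVVVVZmZmZmZmZVVVVVREREQzMzMkRERERERERERVVVVVVVVWZmZmZmZmVVVVVVREREMzMzM0REREREREREVVVVVVVVZmZmZmZmZmVVVVVURERDMzMzM0RERERERERFVVVVVVVWZmZmZmZmZmVVVVVURERDMzMzM0RERERERERVVVVVVVVmZmZmZmZmZlVVVVVEREQzMzMzNEREREREREVVVVVVVVZmZmZmZmZmZVVVVVREREMzMzMzNERERERERFVVVVVVVWZmZmZmZmZmVVVVVURERDMzMzMzRERERERERVVVVVVVVWZmZmZmZmZlVVVVVUREMzMzMzM0RERERERERVVVVVVVVmZmZmZmZmZVVVVVVEQzMzMzMzM0REREREREVVVVVVVVVmZmZmZmZmVVVVVVRDMzMzMzMzNERERERERFVVVVVVVVVmZmZmZmZVVVVVVUMzMzMzMzMzRERERERERVVVVVVVVVVmZmZmZlVVVVVVUzMzMzMzMzM0RERERERERVVVVVVVVVVWZmZmVVVVVVVTMzMzMzMzMzNEREREREREVVVVVVVVVVVVVVVVVVVVVVMzMzMzMzMzMzREREREREREVVVVVVVVVVVVVVVVVVVVUzMzMzMzMzMzMzREREREREREVVVVVVVVVVVVVVVVVVVTMzMzMzMzMzMzM0REREREREREVVVVVVVVVVVVVVVVVVMzMzMzMzMzMzMzNEREREREREREVVVVVVVVVVVVVVVVUzMzMzMzMzMzMzMzREREREREREREVVVVVVVVVVVVVVVTMzMzMzMzMzMzMzMzRERERERERERERVVVVVVVVVVVVVIzMzMzMzMzMzMzMzM0RERERERERERERFVVVVVVVVVVUiMzMzMzMzMzMzMzMzM0REREREREREREREVVVVVVVVVSIjMzMzMzMzMzMzMzMzM0RERERERERERERERVVVVVVVIiIzMzMzMzMzMzMzMzMzNERERERERERERERERFVVVVUiIiMzMzMzMzMzMzMzMzMzM0REREREREREREREREVVVSIiIjMzMzMzMzMzMzMzMzMzM0REREREREREREREREVVIiIiMzMzMzMzMzMzMzMzMzMzMzREREREREREREREREQiIiIzMzMzMzMzMzMzMzMzMzMzMzRERERERERERERERCIiIiMzMzMzMzMzMzMzMzMzMzMzMzRERERERERERERE"/>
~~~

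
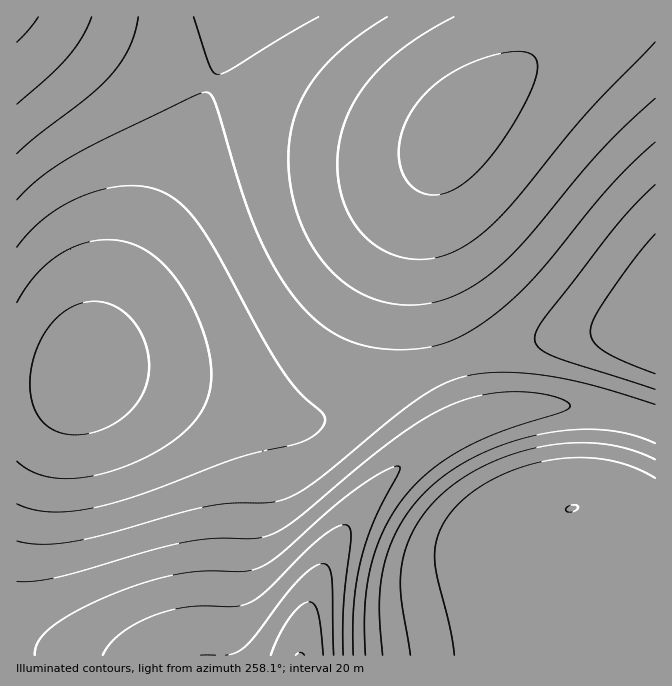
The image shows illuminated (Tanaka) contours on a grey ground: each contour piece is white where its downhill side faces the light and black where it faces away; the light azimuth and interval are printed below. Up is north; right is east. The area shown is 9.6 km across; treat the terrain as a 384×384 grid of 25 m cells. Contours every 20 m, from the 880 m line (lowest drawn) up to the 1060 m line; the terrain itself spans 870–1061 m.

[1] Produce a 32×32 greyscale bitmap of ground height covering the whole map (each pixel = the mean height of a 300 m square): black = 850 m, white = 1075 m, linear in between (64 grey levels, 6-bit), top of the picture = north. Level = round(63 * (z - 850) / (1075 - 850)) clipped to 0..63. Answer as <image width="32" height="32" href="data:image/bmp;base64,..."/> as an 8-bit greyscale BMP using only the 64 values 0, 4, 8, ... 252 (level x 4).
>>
<image width="32" height="32" href="data:image/bmp;base64,Qk02CAAAAAAAADYEAAAoAAAAIAAAACAAAAABAAgAAAAAAAAEAAATCwAAEwsAAAABAAAAAAAAAAAAAAEBAQACAgIAAwMDAAQEBAAFBQUABgYGAAcHBwAICAgACQkJAAoKCgALCwsADAwMAA0NDQAODg4ADw8PABAQEAAREREAEhISABMTEwAUFBQAFRUVABYWFgAXFxcAGBgYABkZGQAaGhoAGxsbABwcHAAdHR0AHh4eAB8fHwAgICAAISEhACIiIgAjIyMAJCQkACUlJQAmJiYAJycnACgoKAApKSkAKioqACsrKwAsLCwALS0tAC4uLgAvLy8AMDAwADExMQAyMjIAMzMzADQ0NAA1NTUANjY2ADc3NwA4ODgAOTk5ADo6OgA7OzsAPDw8AD09PQA+Pj4APz8/AEBAQABBQUEAQkJCAENDQwBEREQARUVFAEZGRgBHR0cASEhIAElJSQBKSkoAS0tLAExMTABNTU0ATk5OAE9PTwBQUFAAUVFRAFJSUgBTU1MAVFRUAFVVVQBWVlYAV1dXAFhYWABZWVkAWlpaAFtbWwBcXFwAXV1dAF5eXgBfX18AYGBgAGFhYQBiYmIAY2NjAGRkZABlZWUAZmZmAGdnZwBoaGgAaWlpAGpqagBra2sAbGxsAG1tbQBubm4Ab29vAHBwcABxcXEAcnJyAHNzcwB0dHQAdXV1AHZ2dgB3d3cAeHh4AHl5eQB6enoAe3t7AHx8fAB9fX0Afn5+AH9/fwCAgIAAgYGBAIKCggCDg4MAhISEAIWFhQCGhoYAh4eHAIiIiACJiYkAioqKAIuLiwCMjIwAjY2NAI6OjgCPj48AkJCQAJGRkQCSkpIAk5OTAJSUlACVlZUAlpaWAJeXlwCYmJgAmZmZAJqamgCbm5sAnJycAJ2dnQCenp4An5+fAKCgoAChoaEAoqKiAKOjowCkpKQApaWlAKampgCnp6cAqKioAKmpqQCqqqoAq6urAKysrACtra0Arq6uAK+vrwCwsLAAsbGxALKysgCzs7MAtLS0ALW1tQC2trYAt7e3ALi4uAC5ubkAurq6ALu7uwC8vLwAvb29AL6+vgC/v78AwMDAAMHBwQDCwsIAw8PDAMTExADFxcUAxsbGAMfHxwDIyMgAycnJAMrKygDLy8sAzMzMAM3NzQDOzs4Az8/PANDQ0ADR0dEA0tLSANPT0wDU1NQA1dXVANbW1gDX19cA2NjYANnZ2QDa2toA29vbANzc3ADd3d0A3t7eAN/f3wDg4OAA4eHhAOLi4gDj4+MA5OTkAOXl5QDm5uYA5+fnAOjo6ADp6ekA6urqAOvr6wDs7OwA7e3tAO7u7gDv7+8A8PDwAPHx8QDy8vIA8/PzAPT09AD19fUA9vb2APf39wD4+PgA+fn5APr6+gD7+/sA/Pz8AP39/QD+/v4A////AJCUmKCorLS4vLy8wMzg6MygfGBQRDw0MCwoKCgsLCwwjJCUnKCorLCwtLS0wNjgzKB4YFBEODQsLCgoKCwsLDCIiIyQmJygpKioqKi0yNTIpHhcTEA4MCwoKCgoKCwsMHyAgISMkJSYnJycnKS4yMSkfFxMQDQwLCgoKCgoKCwsdHR0eHyAhIiMkJCQlKS4vKiEZEw8NCwoKCQkJCQoKCxoZGhsbHR4fICAgICEkKSwrJBsUDw0LCgkJCQkJCQoKFxYWFxgZGhscHB0dHR8jKComHxcRDgsKCQkJCQkJCQoTExMTFBUWFxgZGhoaGx0iJycjHBUQDQsKCQkICAkJChAPDxAQERIUFRYXFxcXGRwhJSUhGxURDgwKCgkJCQoMDg0MDA0ODxESExQVFRUWGBwgJCQhHBcTEA4NDAwMDhAMCgoKCgsNDhAREhMTFBQVFxsfIiMiHxsYFhQTEhMVFwoJCAgICQsMDg8REhITExQVFxoeISMjIiAeHBsaGhscCQcHBgcICQsMDhAREhMTFBQVFxkcHiAhISEgHx4dHBoJBwYGBgcICgwODxESExQVFRYWFxgaGxwdHRwbGhgWFAkHBgYGBwgKDA4PERMUFRYXFxcYGBgYGBgXFhUTEQ8NCggGBgYHCAoMDhASFBUWGBkZGhoZGRgXFhUTEQ8NCwoLCQcHBwgJCwwPERMVFhgZGxscHBwbGhkXFRMRDw0LCQwKCQgICQoMDQ8SFBYYGhsdHh4fHh4dGxkXFRIQDQsKDgwKCgoKCw0OEBMVFxkbHR8gISEhIB8eHBkXFBIPDQsQDgwMCwwNDhASFBYYGx0fICIjJCQjIiAeHBkWExEODBIQDw4NDg4QERMVFxocHiAiJCUmJiUkIyEeGxgWExAOFRMREA8QEBESFBYYGx0fISMlJycoJyYlIyAeGxgVEhAXFRMSEhISExQVFxkbHiAiJCYoKSkpKCclIyAdGhcVEhoYFhUUFBQUFRYYGhweISMlJykqKioqKCclIh8dGhcVHBoYFxYWFRYWFxkaHB8hIyUnKSorKysqKCYkIh8cGhcfHRsaGBgXFxcYGRscHiEjJScpKissLCspKCYkIR8cGiEfHRwbGRkYGBkZGxweICIlJykqKywsKyopJyUjIR8cIyEgHhwbGhkZGRoaHB4gIiQmKCkrKywrKyooJyUjIR8lJCIgHh0bGhoZGRobHR4gIiUmKCorKysrKikoJyUjIScmJCIgHhwbGhkZGRocHR8hIyUmKCkqKisqKikoJiUjKSclIyEfHRwaGRkZGRobHR8hIyQmJygpKioqKSgnJiUqKSclIiAeHBoZGBcYGBkbHB4gIiQlJicoKSkpKSgnJg="/>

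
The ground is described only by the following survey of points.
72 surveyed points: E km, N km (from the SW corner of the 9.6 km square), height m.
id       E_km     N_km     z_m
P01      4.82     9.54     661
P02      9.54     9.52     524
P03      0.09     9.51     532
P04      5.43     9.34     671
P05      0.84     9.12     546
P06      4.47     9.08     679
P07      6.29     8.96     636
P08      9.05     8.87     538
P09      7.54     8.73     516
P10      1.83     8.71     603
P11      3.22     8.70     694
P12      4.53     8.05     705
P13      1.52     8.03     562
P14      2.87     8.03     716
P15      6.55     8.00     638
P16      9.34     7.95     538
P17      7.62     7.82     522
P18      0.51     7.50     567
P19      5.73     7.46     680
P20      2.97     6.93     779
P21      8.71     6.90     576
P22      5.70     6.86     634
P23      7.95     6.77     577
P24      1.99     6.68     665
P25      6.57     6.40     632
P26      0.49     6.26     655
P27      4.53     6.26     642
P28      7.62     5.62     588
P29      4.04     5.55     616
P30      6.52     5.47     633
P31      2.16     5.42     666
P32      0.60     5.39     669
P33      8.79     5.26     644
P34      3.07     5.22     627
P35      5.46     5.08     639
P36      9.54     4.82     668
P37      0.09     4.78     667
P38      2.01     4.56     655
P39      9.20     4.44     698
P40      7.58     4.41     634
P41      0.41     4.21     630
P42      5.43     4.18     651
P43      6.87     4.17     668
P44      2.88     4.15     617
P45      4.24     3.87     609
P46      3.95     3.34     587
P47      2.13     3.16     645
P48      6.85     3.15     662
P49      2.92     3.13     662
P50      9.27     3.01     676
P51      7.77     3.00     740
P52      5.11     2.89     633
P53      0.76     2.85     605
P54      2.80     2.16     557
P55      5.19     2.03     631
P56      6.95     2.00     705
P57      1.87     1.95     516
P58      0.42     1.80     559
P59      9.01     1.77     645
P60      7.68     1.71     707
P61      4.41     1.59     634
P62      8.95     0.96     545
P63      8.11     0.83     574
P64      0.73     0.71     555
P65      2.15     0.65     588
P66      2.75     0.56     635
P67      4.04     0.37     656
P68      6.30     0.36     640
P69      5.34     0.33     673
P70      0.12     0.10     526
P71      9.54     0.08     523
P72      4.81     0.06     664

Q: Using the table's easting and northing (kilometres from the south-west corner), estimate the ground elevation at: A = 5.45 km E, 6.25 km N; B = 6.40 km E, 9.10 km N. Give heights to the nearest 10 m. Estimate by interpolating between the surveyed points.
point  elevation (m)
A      630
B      630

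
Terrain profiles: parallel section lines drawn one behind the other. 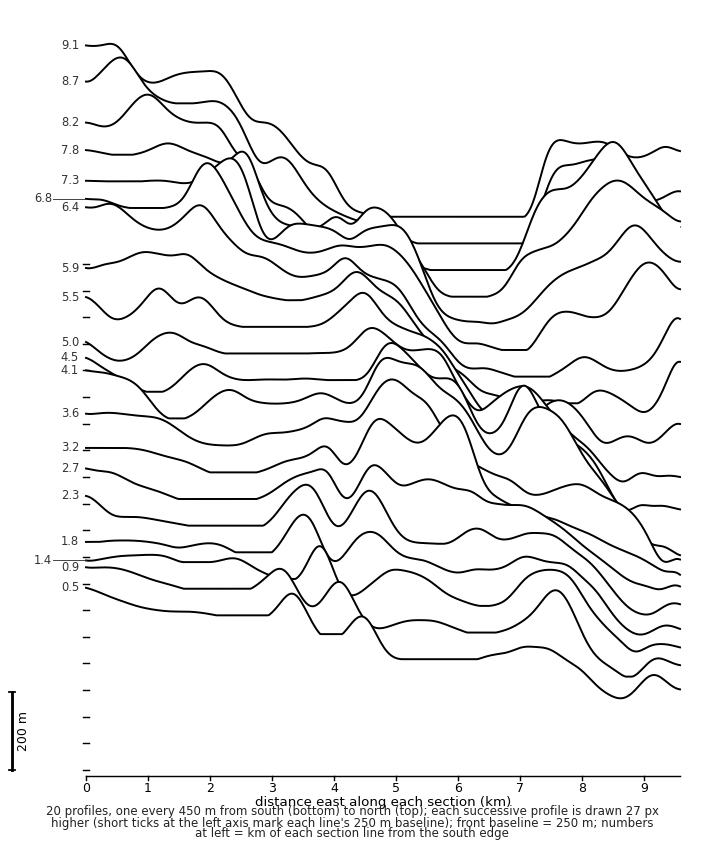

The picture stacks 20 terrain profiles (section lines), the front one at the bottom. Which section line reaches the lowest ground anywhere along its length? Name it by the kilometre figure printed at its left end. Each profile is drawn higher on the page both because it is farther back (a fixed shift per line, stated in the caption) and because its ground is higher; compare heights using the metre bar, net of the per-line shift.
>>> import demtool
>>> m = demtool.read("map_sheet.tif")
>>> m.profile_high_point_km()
4.1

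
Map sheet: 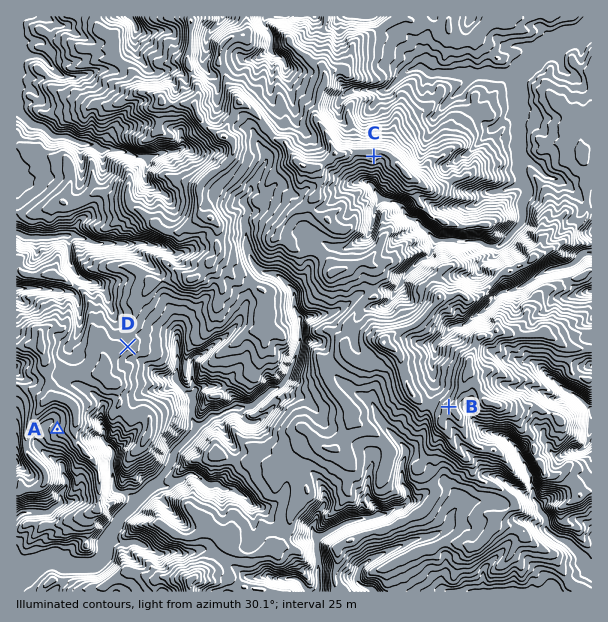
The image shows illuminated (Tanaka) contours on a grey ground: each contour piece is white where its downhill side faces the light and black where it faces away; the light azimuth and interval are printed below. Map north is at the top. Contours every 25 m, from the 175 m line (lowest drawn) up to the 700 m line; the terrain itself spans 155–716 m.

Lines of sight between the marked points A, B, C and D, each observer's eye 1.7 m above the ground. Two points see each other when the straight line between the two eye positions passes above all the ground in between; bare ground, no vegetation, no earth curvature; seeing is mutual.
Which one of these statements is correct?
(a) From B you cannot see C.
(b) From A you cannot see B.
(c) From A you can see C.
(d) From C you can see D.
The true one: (b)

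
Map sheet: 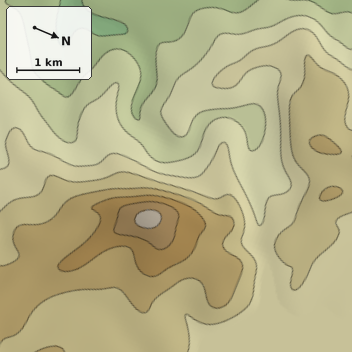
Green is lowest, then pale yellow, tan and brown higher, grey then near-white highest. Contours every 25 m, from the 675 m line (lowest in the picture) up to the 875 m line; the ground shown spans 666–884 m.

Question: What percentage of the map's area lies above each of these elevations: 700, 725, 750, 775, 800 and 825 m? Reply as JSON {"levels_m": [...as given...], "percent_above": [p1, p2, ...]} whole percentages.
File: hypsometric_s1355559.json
{"levels_m": [700, 725, 750, 775, 800, 825], "percent_above": [93, 80, 64, 42, 19, 6]}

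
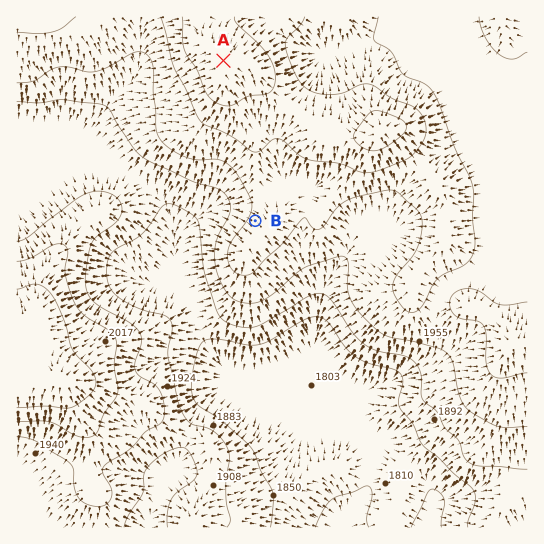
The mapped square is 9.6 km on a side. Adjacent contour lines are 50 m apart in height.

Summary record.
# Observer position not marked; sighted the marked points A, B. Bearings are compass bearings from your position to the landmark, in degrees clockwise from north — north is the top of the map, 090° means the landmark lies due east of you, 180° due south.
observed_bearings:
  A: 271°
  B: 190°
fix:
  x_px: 283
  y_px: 62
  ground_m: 2070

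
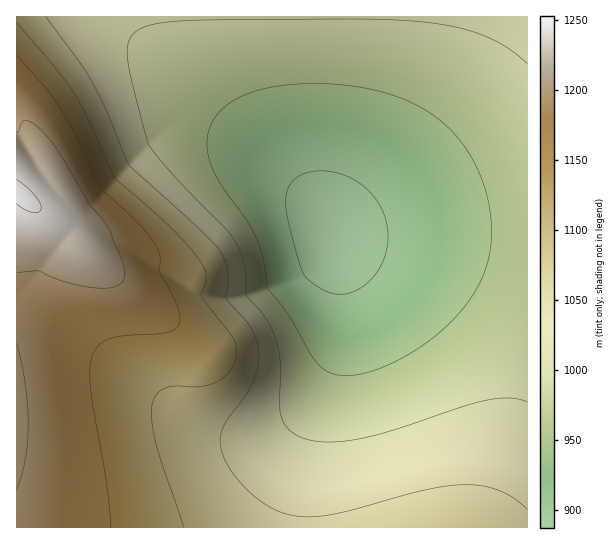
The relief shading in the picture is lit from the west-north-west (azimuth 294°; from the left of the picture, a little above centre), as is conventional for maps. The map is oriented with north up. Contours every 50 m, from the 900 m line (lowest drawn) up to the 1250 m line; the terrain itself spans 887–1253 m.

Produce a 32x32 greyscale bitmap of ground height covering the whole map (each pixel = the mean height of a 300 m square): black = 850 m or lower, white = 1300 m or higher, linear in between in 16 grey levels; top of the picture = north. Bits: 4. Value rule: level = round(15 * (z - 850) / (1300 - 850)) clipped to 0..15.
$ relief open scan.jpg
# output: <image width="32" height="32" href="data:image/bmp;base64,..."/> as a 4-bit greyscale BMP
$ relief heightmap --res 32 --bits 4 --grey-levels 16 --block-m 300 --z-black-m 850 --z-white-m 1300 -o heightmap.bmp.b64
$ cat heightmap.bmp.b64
<image width="32" height="32" href="data:image/bmp;base64,Qk12AgAAAAAAAHYAAAAoAAAAIAAAACAAAAABAAQAAAAAAAACAAATCwAAEwsAABAAAAAAAAAAAAAAABEREQAiIiIAMzMzAERERABVVVUAZmZmAHd3dwCIiIgAmZmZAKqqqgC7u7sAzMzMAN3d3QDu7u4A////ALu7qqmZiId3d3d3d3d3d3fLu6qpmYh3d3Zmd3d3d3d3y7uqqZiId3ZmZmZmd3d3dsu7qqmYh3dmZmZmZmZmZmbLu6qZmId2ZmVVVWZmZmZmy7uqmYiHdmZVVVVVVWZmZsu7qpmIh3ZmVVVVVVVVVVXLu6qZiIh3ZlVERERVVVVVy7uqmYiIh3ZURERERFVVVcu7qpmZmZh2VEMzNERERVXLuqqZmZmYdlQzMzM0REREy7uqqqqpmHZUMzMzM0RERLu7qqqqqZh2QzIiIzMzRES7u7u7uqmHZUMiIiIzM0REu7u7u7qYdlQyIiIiIzM0RMzMzMu6mYZUMiESIiIzM0TMzMzLqph2UyIRESIiMzNEzM3cy6mYdkMiEREiIiMzRN3dzLuph2VDIhERIiIjM0Td3cu6mHZUMiIRESIiIzNE3dzLqYdlQzIiERIiIjMzRN3Muod2VEMiIiIiIiIzM0Tcy6l2ZUQzIiIiIiIjMzREzMuodlVEMyIiIiIiMzM0RMy6mGVUQzMyIiIiIzMzRETLuodlVEQzMzMzMzMzNEREu6mHZVREMzMzMzMzM0RERLqYdlVUREQzMzMzM0REREWql3ZVVEREREREREREREVVqYdmVVVERERERERERERVVZh2ZVVVVVVERERERVVVVVWHZmVVVVVVVVVVVVVVVVVV"/>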